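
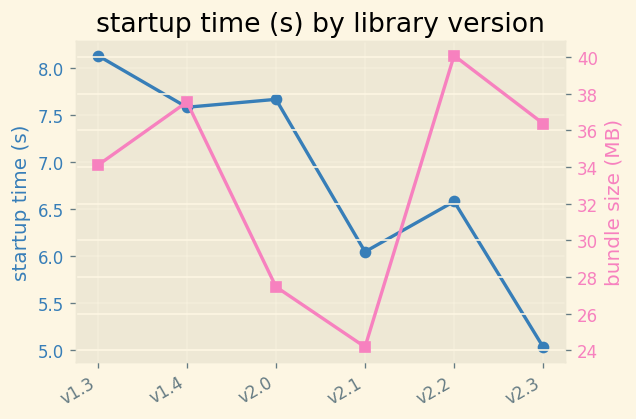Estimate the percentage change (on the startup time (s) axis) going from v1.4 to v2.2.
v1.4 ≈ 7.5, v2.2 ≈ 6.5; (6.5 − 7.5) / 7.5 ≈ -13.3%.

≈ -13.3%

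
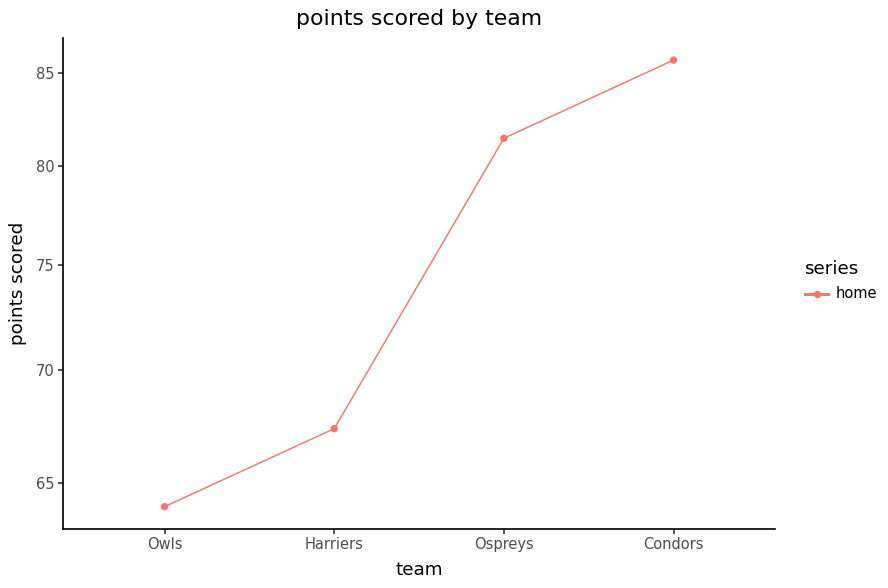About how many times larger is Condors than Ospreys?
≈ 1.05×

Condors ≈ 86, Ospreys ≈ 82; 86/82 ≈ 1.05.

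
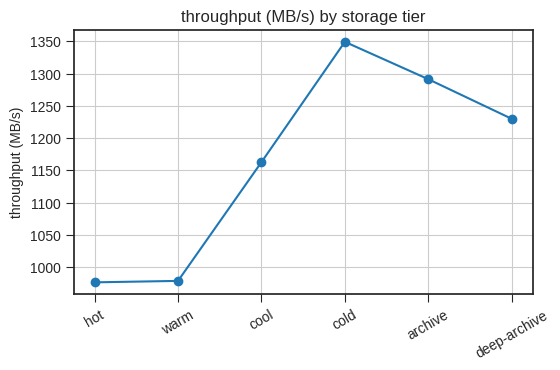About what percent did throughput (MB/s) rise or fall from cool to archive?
≈ +13%

cool ≈ 1150, archive ≈ 1300; (1300 − 1150) / 1150 ≈ +13%.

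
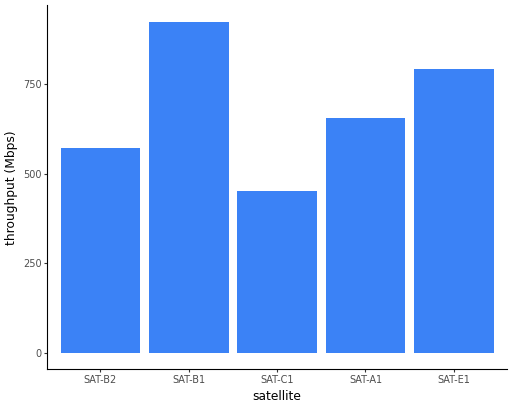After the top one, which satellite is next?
Top 3: SAT-B1 ≈ 900, SAT-E1 ≈ 800, SAT-A1 ≈ 700.

SAT-E1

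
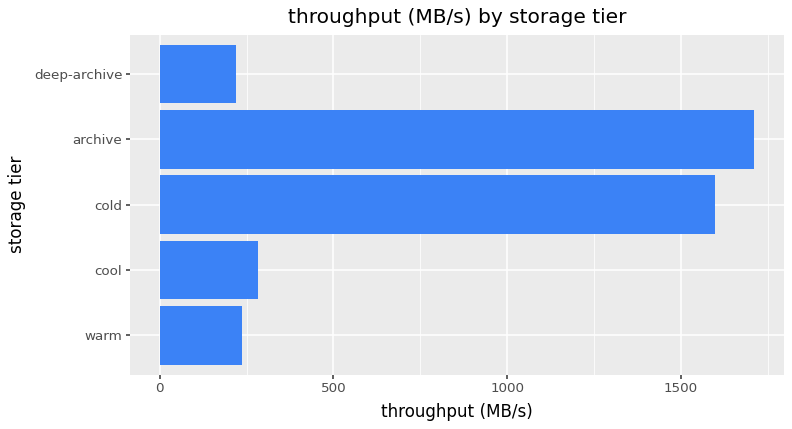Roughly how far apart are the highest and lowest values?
Max archive ≈ 1800, min deep-archive ≈ 200; range ≈ 1600.

≈ 1600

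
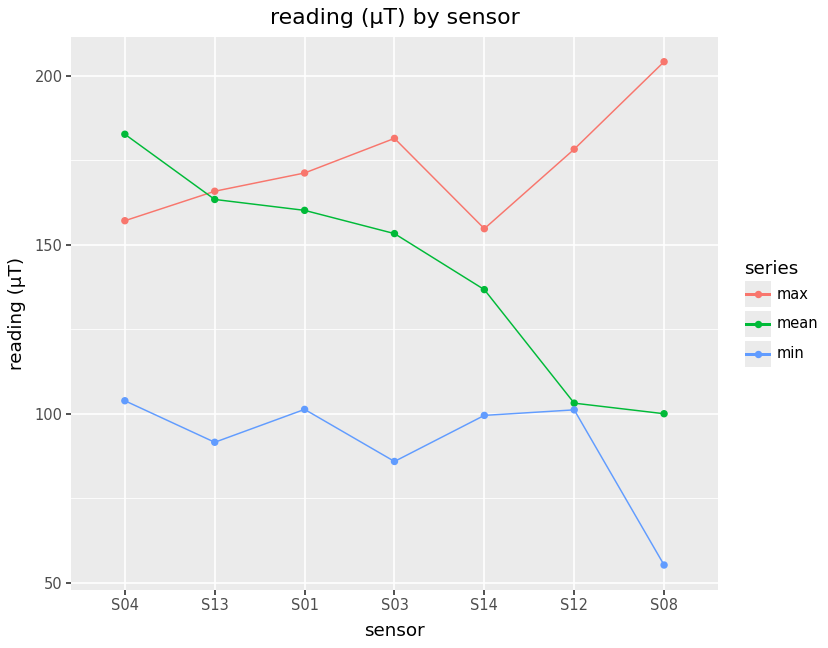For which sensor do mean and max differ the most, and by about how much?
S08, ≈ 100 µT

S08: mean ≈ 100, max ≈ 200 → gap ≈ 100. Next-largest (S12) is only ≈ 80.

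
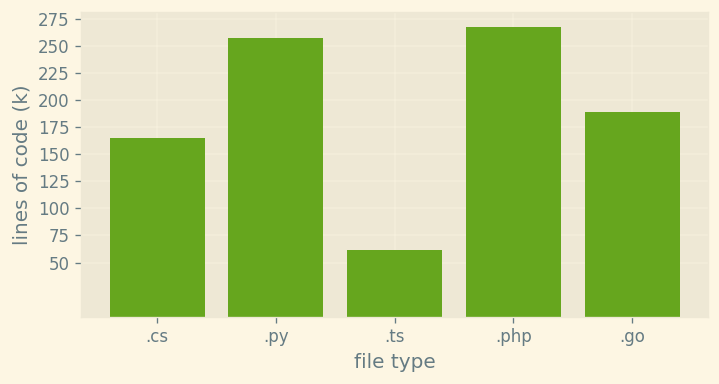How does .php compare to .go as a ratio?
≈ 1.38×

.php ≈ 275, .go ≈ 200; 275/200 ≈ 1.38.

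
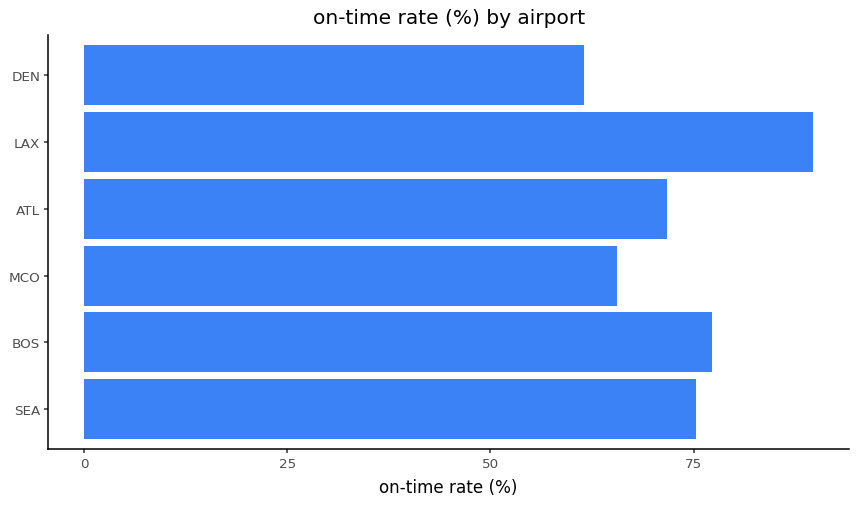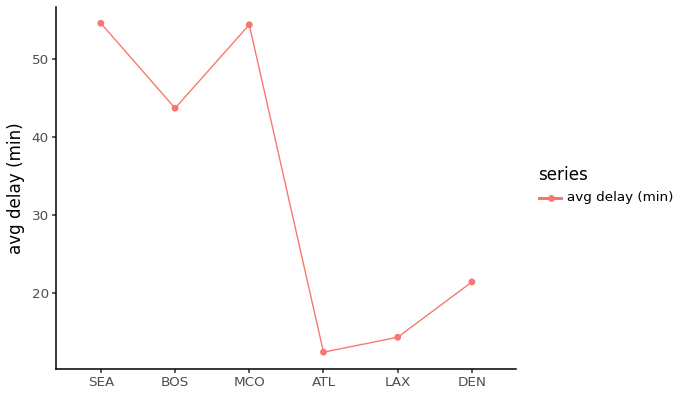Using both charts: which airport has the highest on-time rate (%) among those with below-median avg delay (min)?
LAX

Chart 2 median avg delay (min) ≈ 35; below-median airports: ATL, LAX, DEN. Among those, LAX has the highest on-time rate (%) (≈ 90).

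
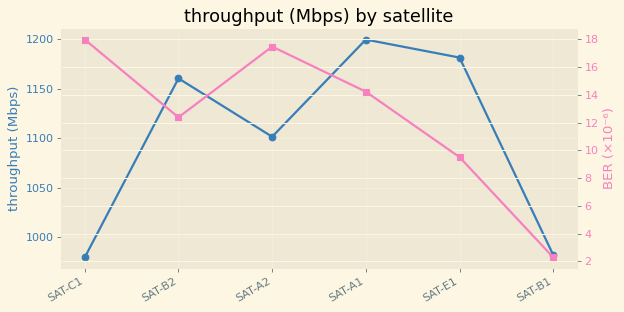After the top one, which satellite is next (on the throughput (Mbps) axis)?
Top 3 (on the throughput (Mbps) axis): SAT-A1 ≈ 1200, SAT-E1 ≈ 1180, SAT-B2 ≈ 1160.

SAT-E1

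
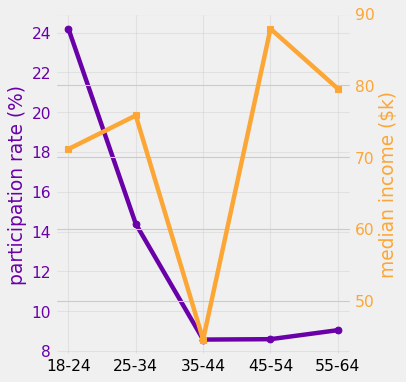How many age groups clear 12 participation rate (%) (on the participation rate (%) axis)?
Above 12: 18-24, 25-34.

2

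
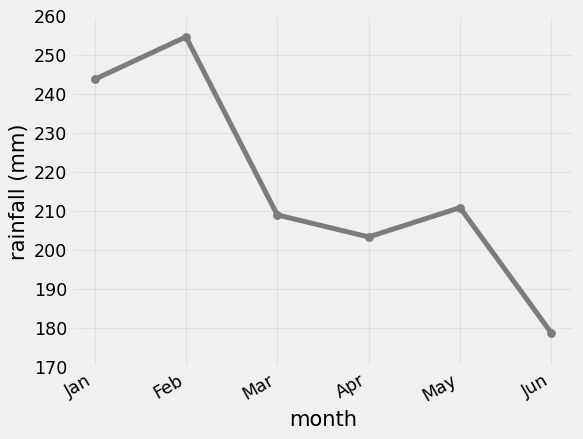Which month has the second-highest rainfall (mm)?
Jan

Top 3: Feb ≈ 250, Jan ≈ 240, May ≈ 210.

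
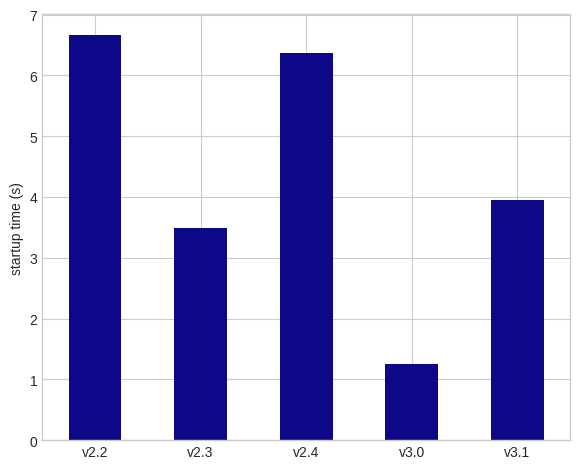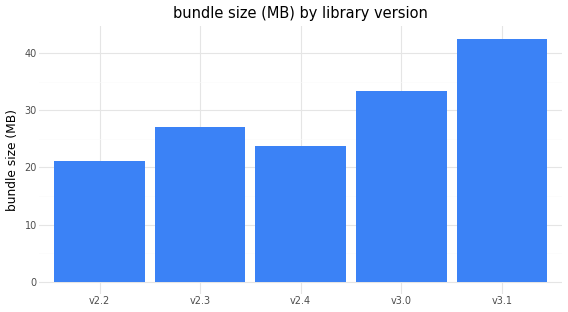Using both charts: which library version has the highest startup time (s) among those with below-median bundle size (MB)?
Chart 2 median bundle size (MB) ≈ 25; below-median library versions: v2.2, v2.4. Among those, v2.2 has the highest startup time (s) (≈ 7).

v2.2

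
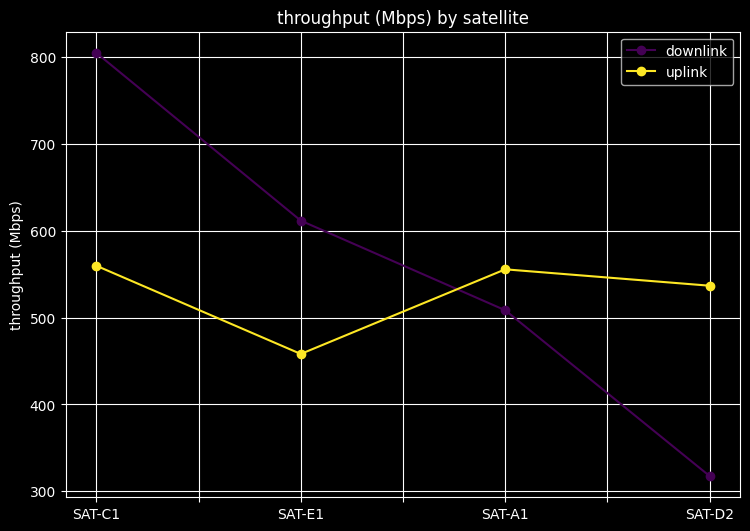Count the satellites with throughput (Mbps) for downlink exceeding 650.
1

Above 650: SAT-C1.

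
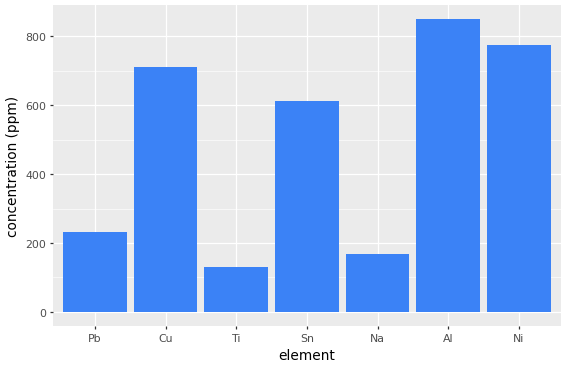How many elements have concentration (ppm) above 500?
4

Above 500: Cu, Sn, Al, Ni.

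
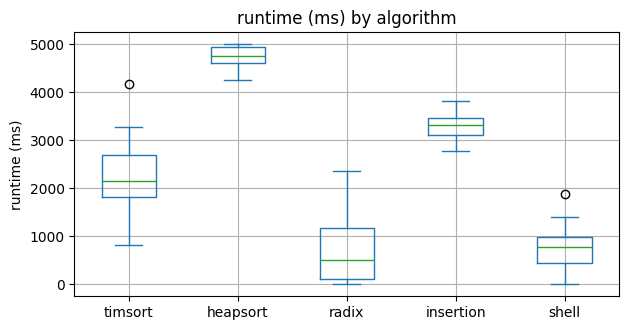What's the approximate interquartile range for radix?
Q3 ≈ 1000, Q1 ≈ 0; IQR ≈ 1000.

≈ 1000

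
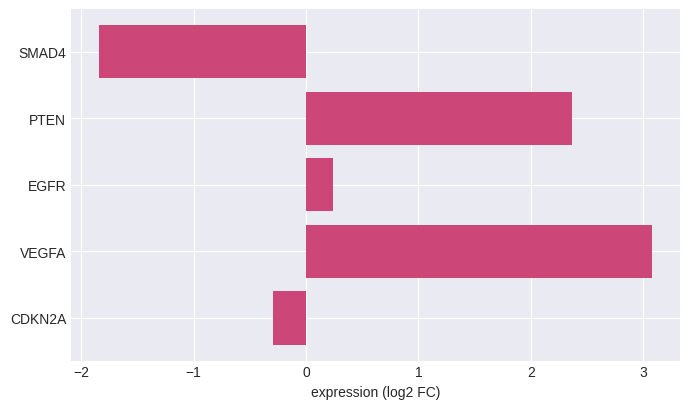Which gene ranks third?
Top 4: VEGFA ≈ 3.0, PTEN ≈ 2.5, EGFR ≈ 0.0, CDKN2A ≈ -0.5.

EGFR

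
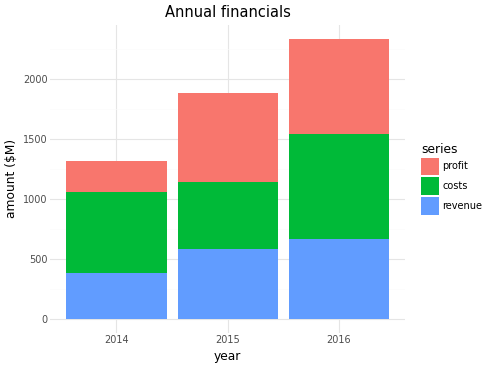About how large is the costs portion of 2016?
≈ 1000

costs top ≈ 1600, bottom ≈ 600; segment ≈ 1000.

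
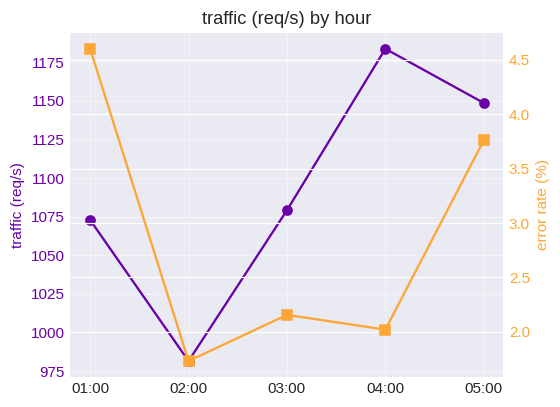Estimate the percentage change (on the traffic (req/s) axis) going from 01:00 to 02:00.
01:00 ≈ 1080, 02:00 ≈ 980; (980 − 1080) / 1080 ≈ -9.3%.

≈ -9.3%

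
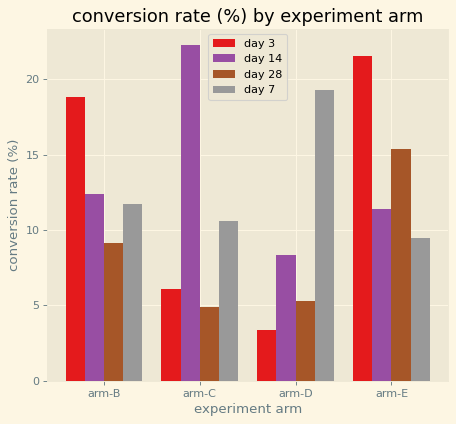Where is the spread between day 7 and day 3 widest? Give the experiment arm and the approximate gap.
arm-D: day 7 ≈ 20, day 3 ≈ 4 → gap ≈ 16. Next-largest (arm-E) is only ≈ 12.

arm-D, ≈ 16 %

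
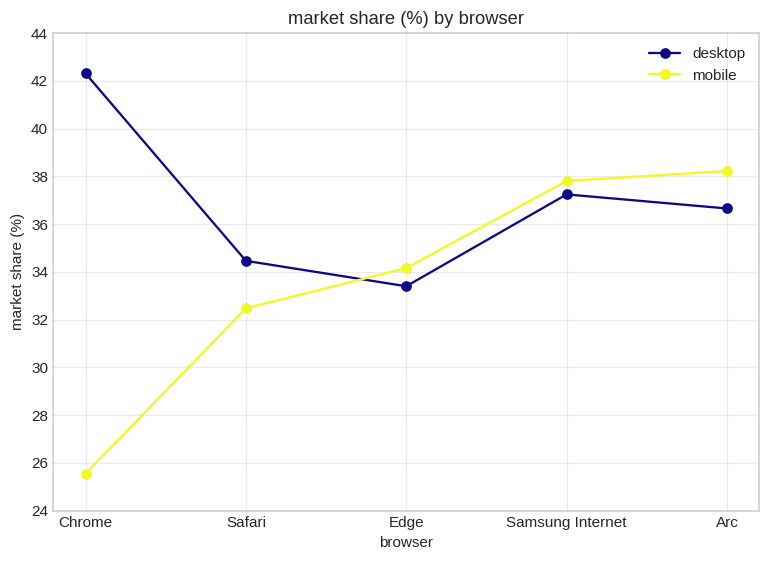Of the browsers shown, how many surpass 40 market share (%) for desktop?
Above 40: Chrome.

1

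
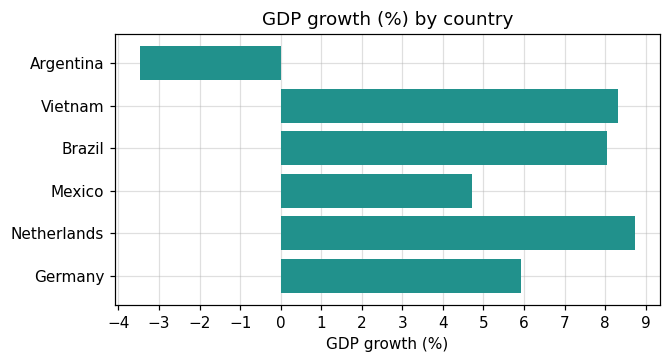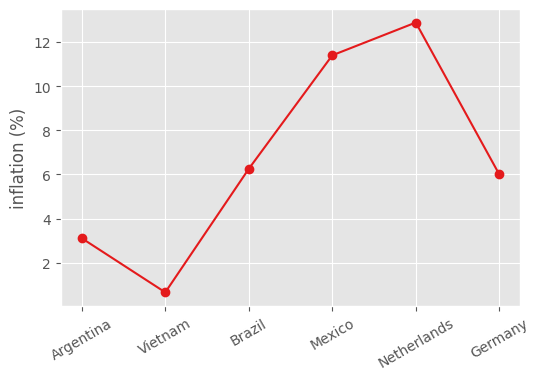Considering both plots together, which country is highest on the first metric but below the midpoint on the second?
Vietnam

Chart 2 median inflation (%) ≈ 6; below-median countries: Argentina, Vietnam, Germany. Among those, Vietnam has the highest GDP growth (%) (≈ 8).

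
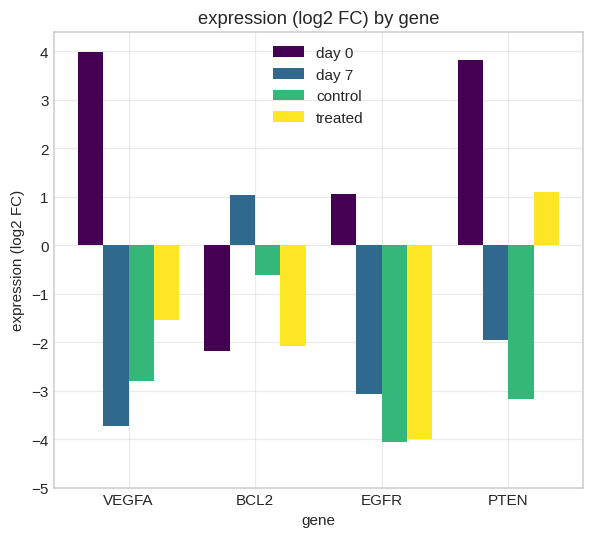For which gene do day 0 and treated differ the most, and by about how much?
VEGFA, ≈ 6 log2 FC

VEGFA: day 0 ≈ 4, treated ≈ -2 → gap ≈ 6. Next-largest (EGFR) is only ≈ 5.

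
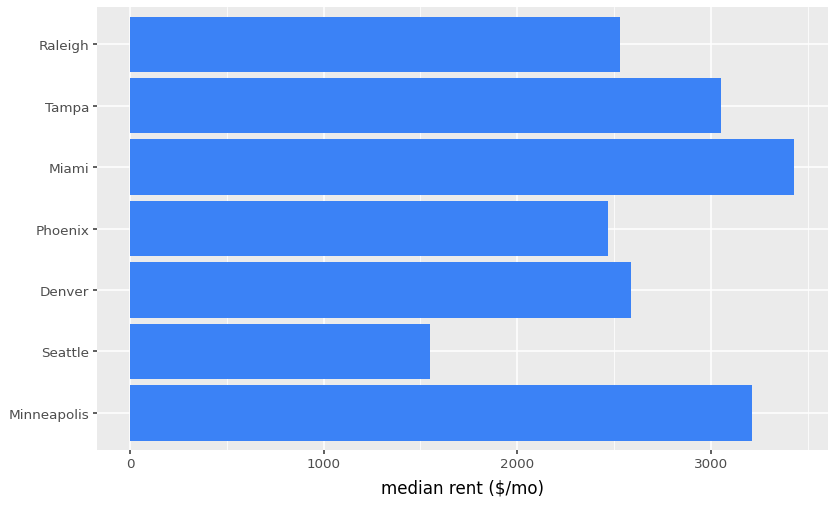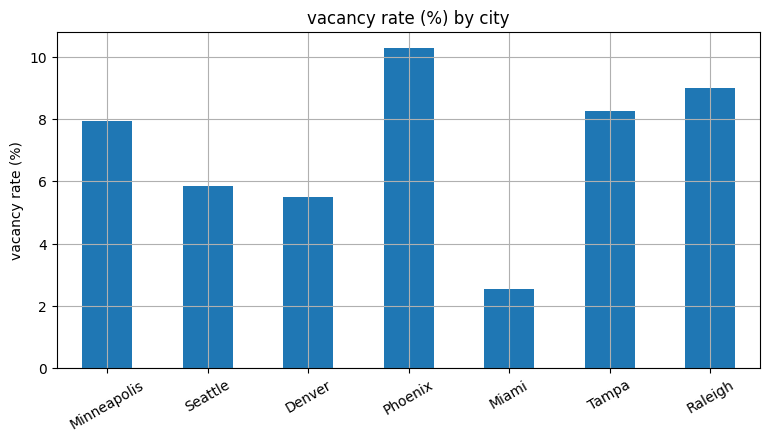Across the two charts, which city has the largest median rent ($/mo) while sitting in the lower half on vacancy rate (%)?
Chart 2 median vacancy rate (%) ≈ 8; below-median cities: Seattle, Denver, Miami. Among those, Miami has the highest median rent ($/mo) (≈ 3500).

Miami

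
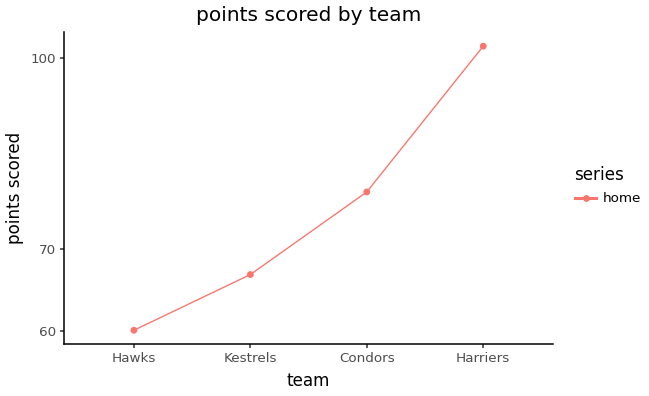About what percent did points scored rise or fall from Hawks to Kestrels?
≈ +8.3%

Hawks ≈ 60, Kestrels ≈ 65; (65 − 60) / 60 ≈ +8.3%.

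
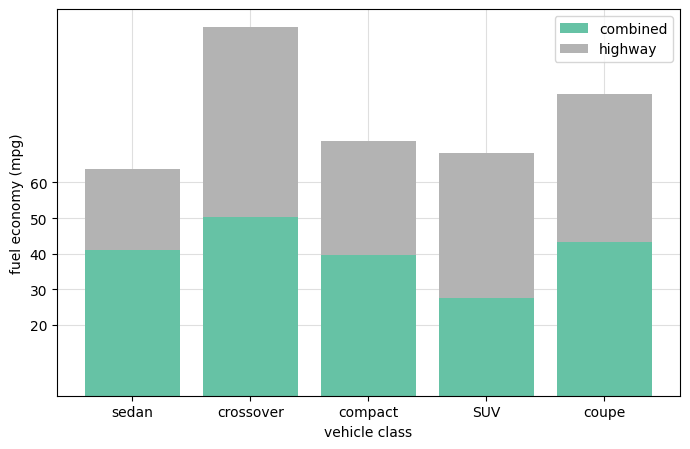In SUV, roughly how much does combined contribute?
≈ 30

combined top ≈ 30, bottom ≈ 0; segment ≈ 30.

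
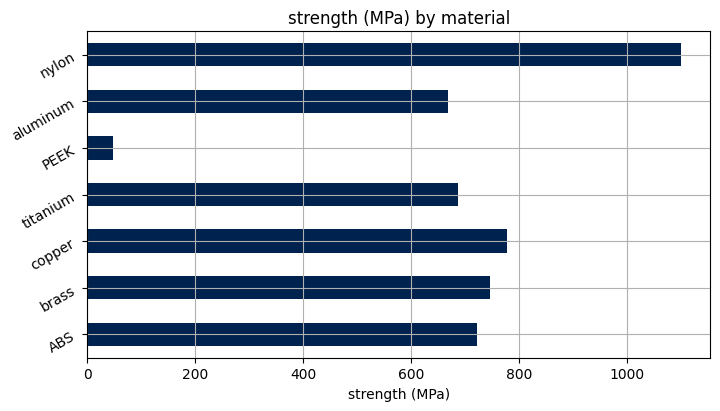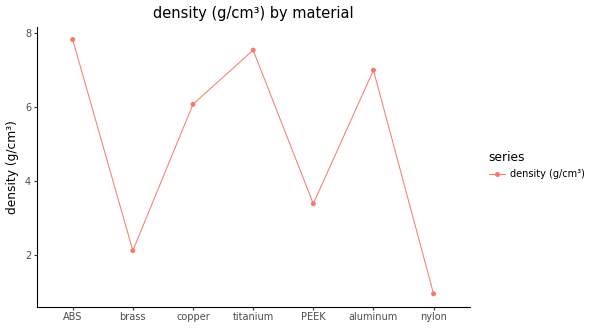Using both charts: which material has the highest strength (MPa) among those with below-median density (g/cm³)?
Chart 2 median density (g/cm³) ≈ 6; below-median materials: brass, PEEK, nylon. Among those, nylon has the highest strength (MPa) (≈ 1000).

nylon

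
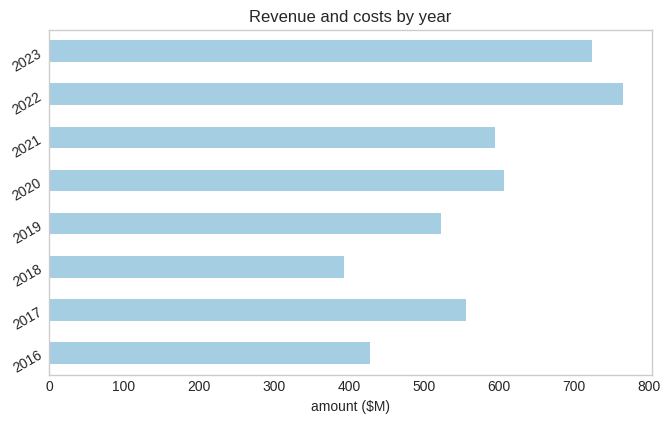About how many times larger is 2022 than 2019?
≈ 1.6×

2022 ≈ 800, 2019 ≈ 500; 800/500 ≈ 1.6.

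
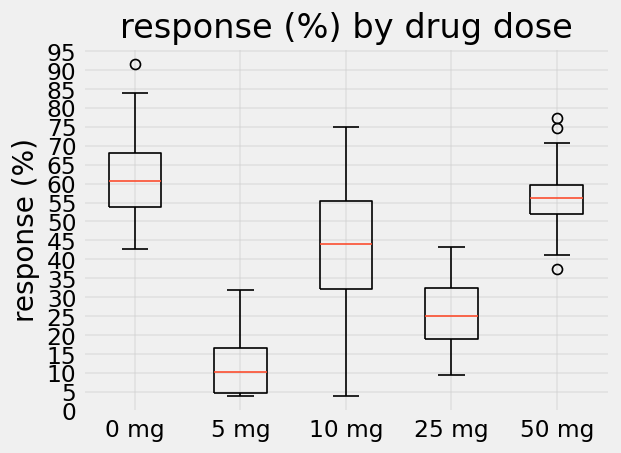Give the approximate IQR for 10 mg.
≈ 25

Q3 ≈ 55, Q1 ≈ 30; IQR ≈ 25.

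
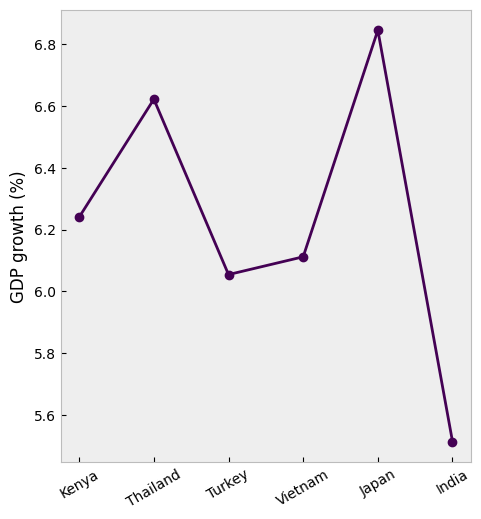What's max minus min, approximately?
Max Japan ≈ 6.8, min India ≈ 5.6; range ≈ 1.2.

≈ 1.2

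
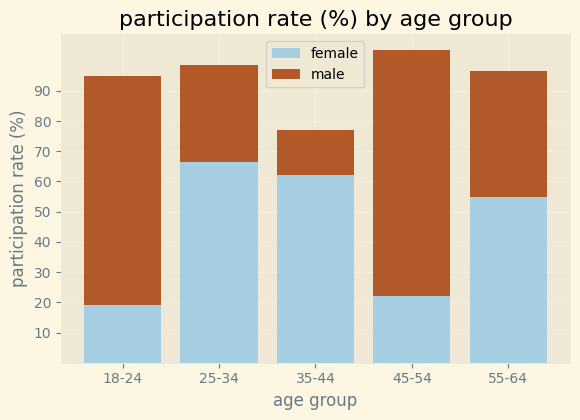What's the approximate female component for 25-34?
≈ 70

female top ≈ 70, bottom ≈ 0; segment ≈ 70.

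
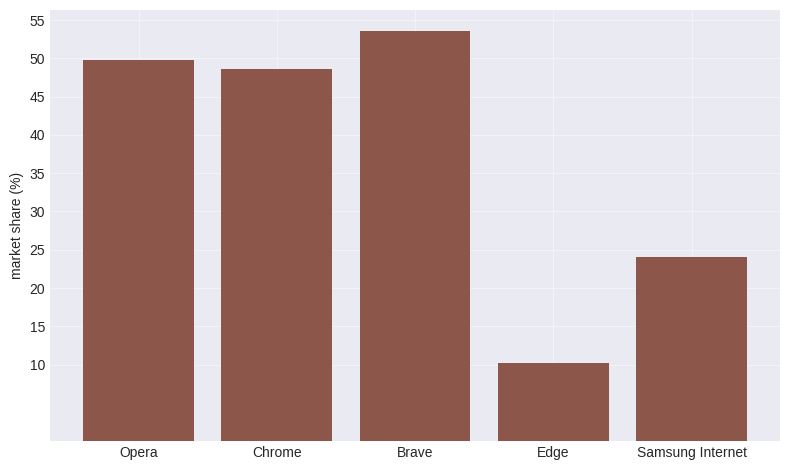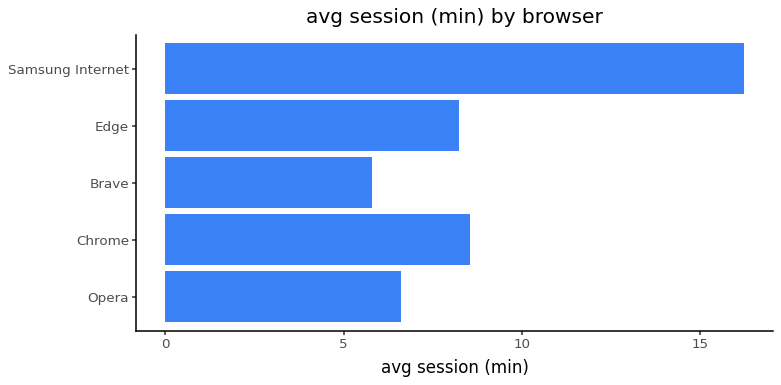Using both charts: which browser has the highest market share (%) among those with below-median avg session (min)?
Brave

Chart 2 median avg session (min) ≈ 8; below-median browsers: Opera, Brave. Among those, Brave has the highest market share (%) (≈ 55).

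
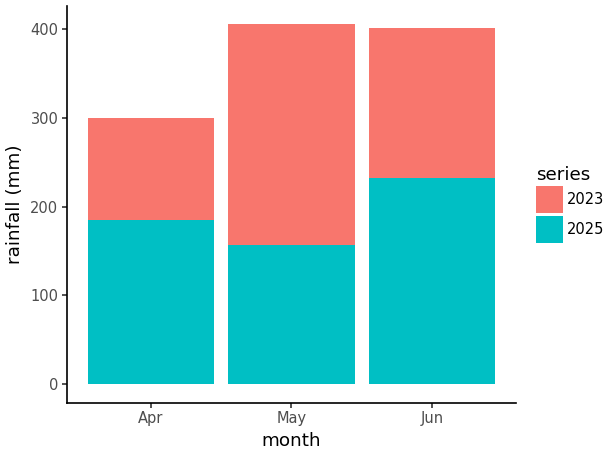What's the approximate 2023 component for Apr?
2023 top ≈ 300, bottom ≈ 200; segment ≈ 100.

≈ 100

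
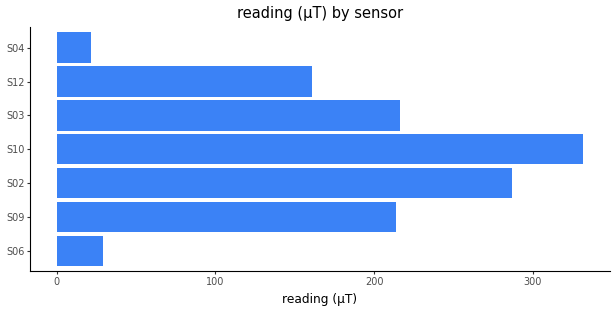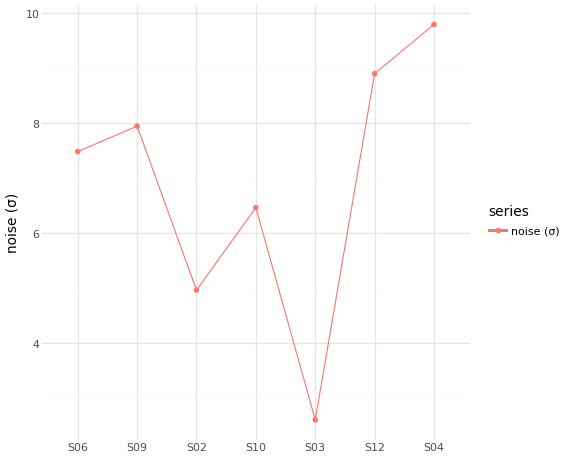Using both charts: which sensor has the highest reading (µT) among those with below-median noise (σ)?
S10

Chart 2 median noise (σ) ≈ 7; below-median sensors: S02, S10, S03. Among those, S10 has the highest reading (µT) (≈ 350).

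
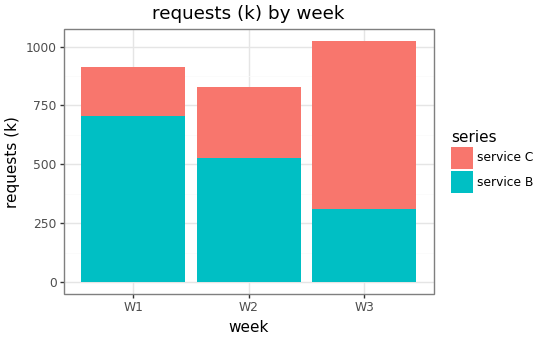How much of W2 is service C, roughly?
service C top ≈ 800, bottom ≈ 500; segment ≈ 300.

≈ 300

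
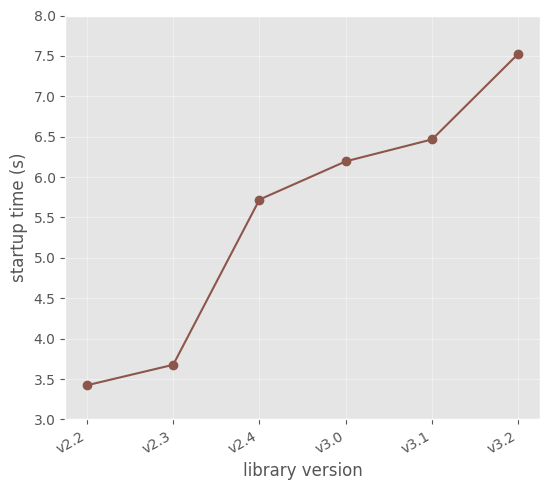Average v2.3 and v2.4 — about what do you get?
(3.5 + 5.5) / 2 ≈ 4.5.

≈ 4.5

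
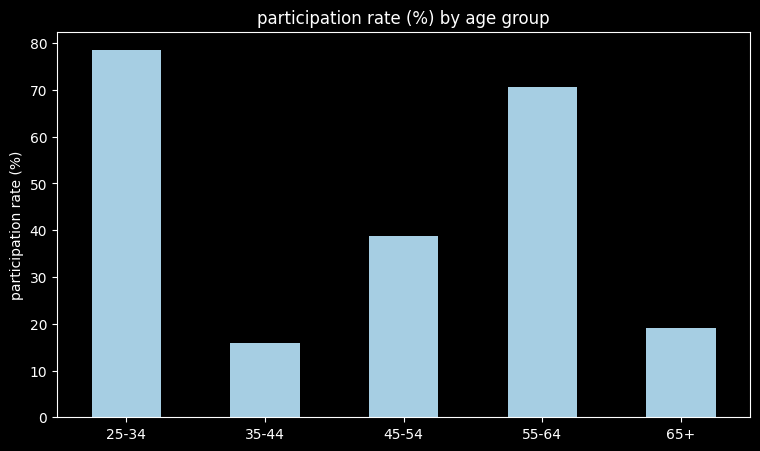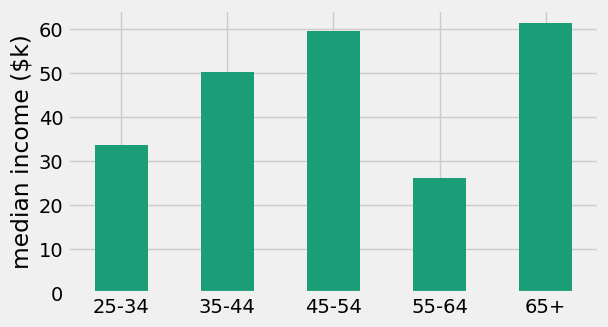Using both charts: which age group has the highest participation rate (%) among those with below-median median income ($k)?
25-34

Chart 2 median median income ($k) ≈ 50; below-median age groups: 25-34, 55-64. Among those, 25-34 has the highest participation rate (%) (≈ 80).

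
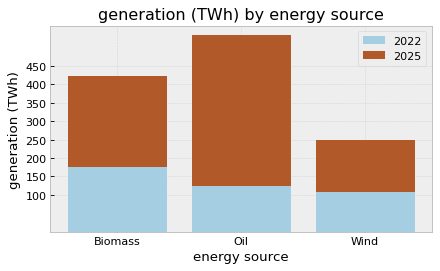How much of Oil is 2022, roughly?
≈ 100

2022 top ≈ 100, bottom ≈ 0; segment ≈ 100.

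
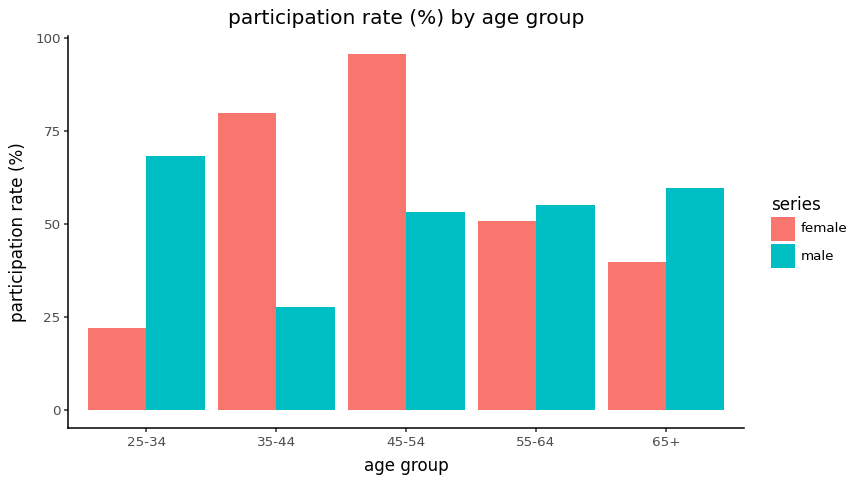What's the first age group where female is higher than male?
25-34: female ≈ 20 vs male ≈ 70 (not yet); 35-44: female ≈ 80 vs male ≈ 30 (first crossover).

35-44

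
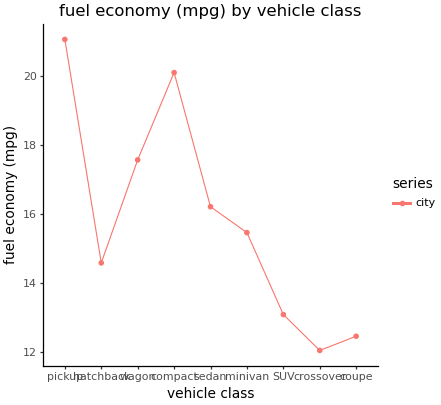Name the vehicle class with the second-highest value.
compact

Top 3: pickup ≈ 21, compact ≈ 20, wagon ≈ 18.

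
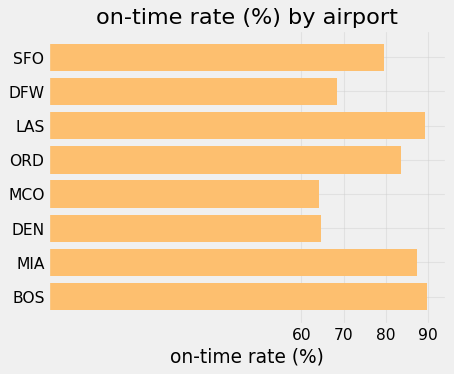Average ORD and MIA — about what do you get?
≈ 85

(80 + 90) / 2 ≈ 85.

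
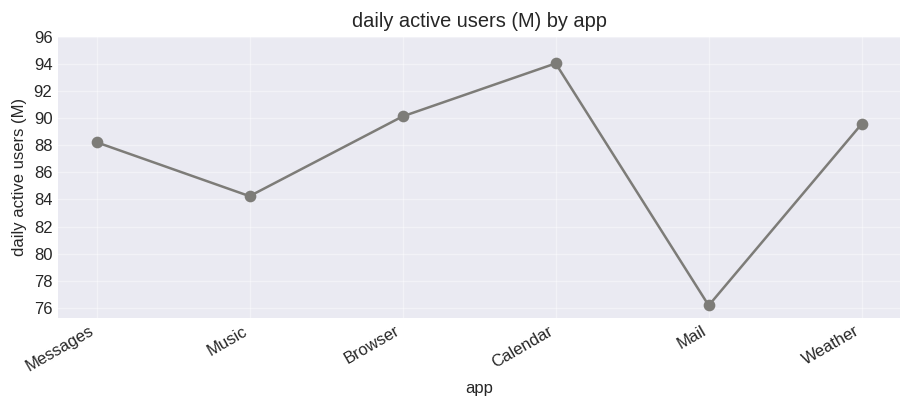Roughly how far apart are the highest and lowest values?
≈ 18

Max Calendar ≈ 94, min Mail ≈ 76; range ≈ 18.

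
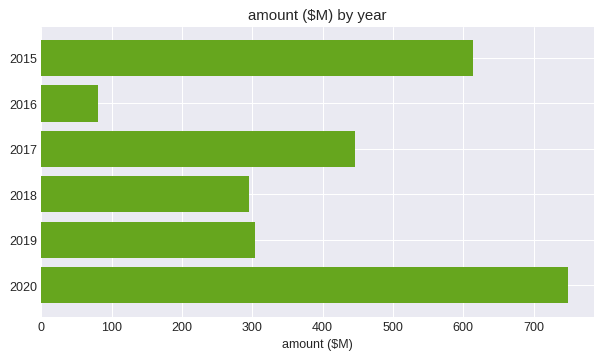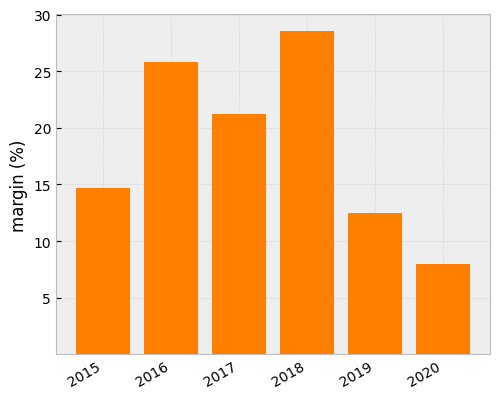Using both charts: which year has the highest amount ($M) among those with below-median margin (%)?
2020

Chart 2 median margin (%) ≈ 20; below-median years: 2015, 2019, 2020. Among those, 2020 has the highest amount ($M) (≈ 700).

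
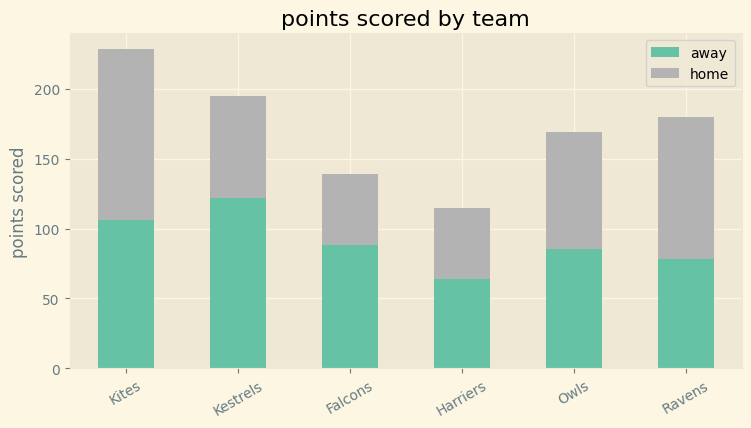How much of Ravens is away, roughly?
≈ 80

away top ≈ 80, bottom ≈ 0; segment ≈ 80.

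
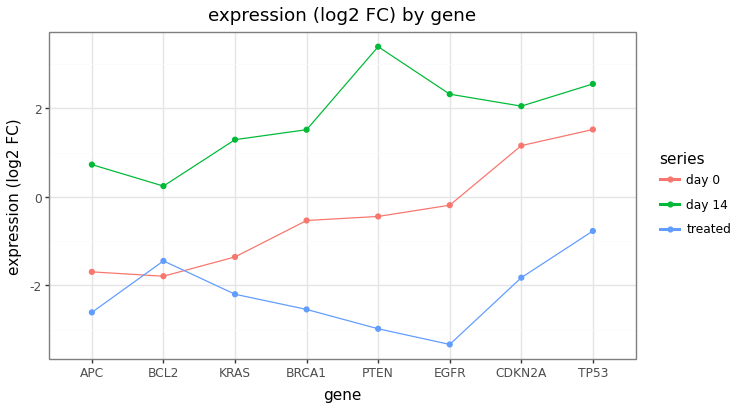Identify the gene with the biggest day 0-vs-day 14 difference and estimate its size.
PTEN: day 0 ≈ 0, day 14 ≈ 3 → gap ≈ 3. Next-largest (KRAS) is only ≈ 2.

PTEN, ≈ 3 log2 FC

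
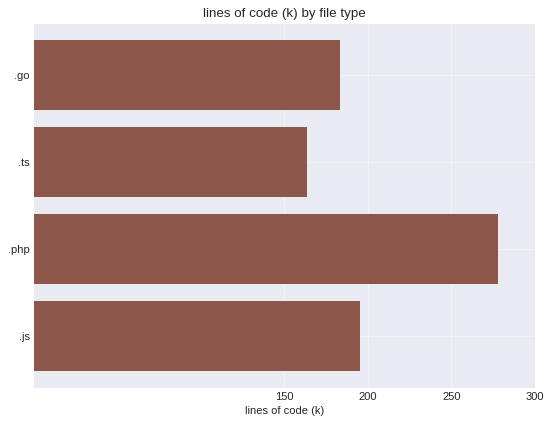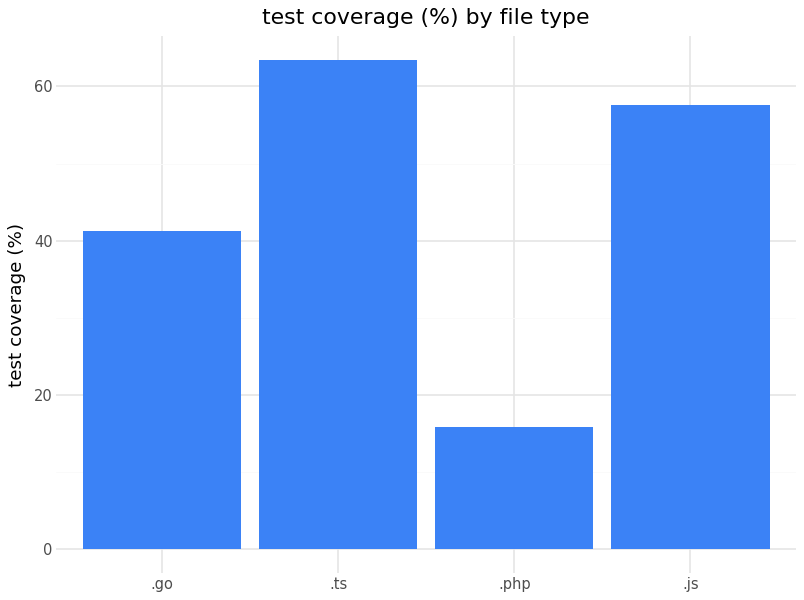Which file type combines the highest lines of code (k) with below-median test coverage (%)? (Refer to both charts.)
.php

Chart 2 median test coverage (%) ≈ 50; below-median file types: .go, .php. Among those, .php has the highest lines of code (k) (≈ 300).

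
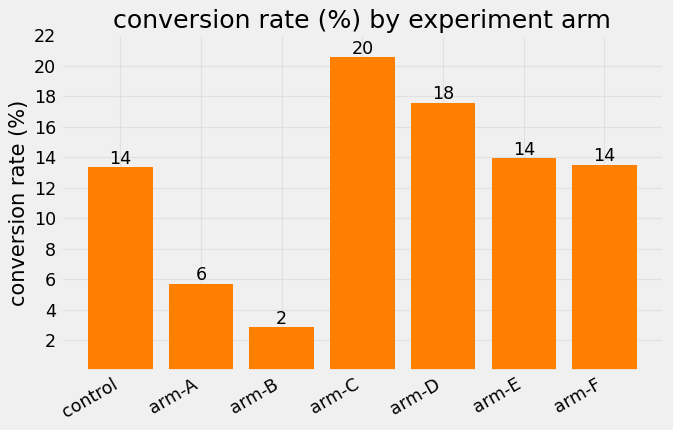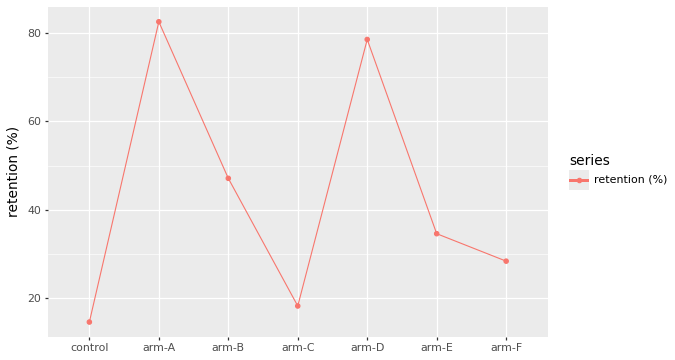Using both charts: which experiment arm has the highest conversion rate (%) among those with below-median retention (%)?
Chart 2 median retention (%) ≈ 30; below-median experiment arms: control, arm-C, arm-F. Among those, arm-C has the highest conversion rate (%) (≈ 20).

arm-C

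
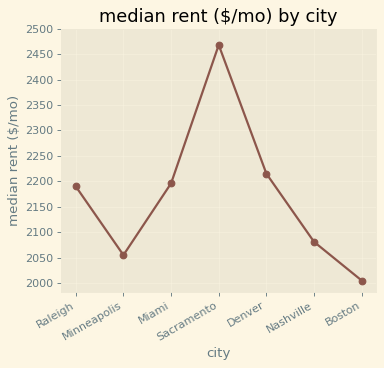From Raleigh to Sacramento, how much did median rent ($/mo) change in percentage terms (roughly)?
Raleigh ≈ 2200, Sacramento ≈ 2450; (2450 − 2200) / 2200 ≈ +11.4%.

≈ +11.4%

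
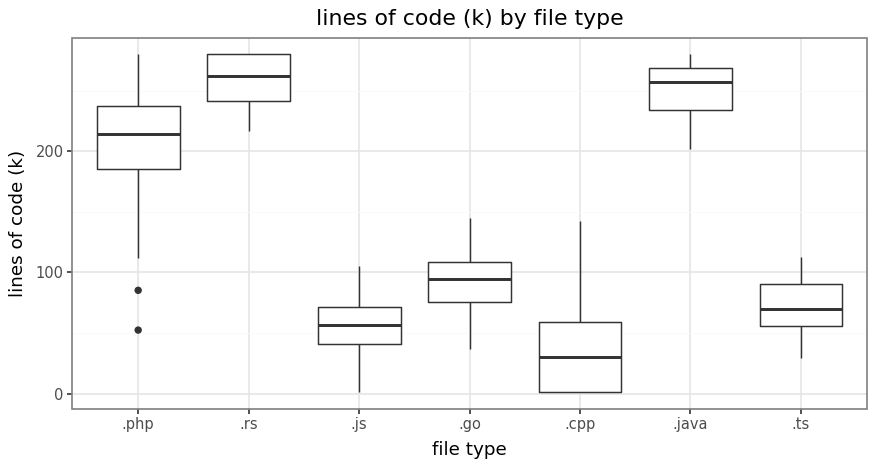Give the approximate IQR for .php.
≈ 60

Q3 ≈ 240, Q1 ≈ 180; IQR ≈ 60.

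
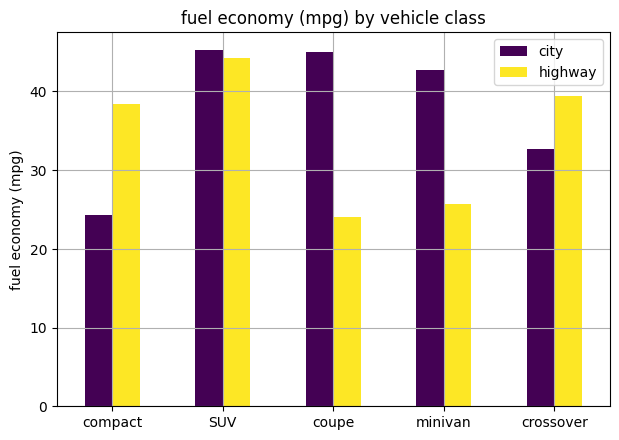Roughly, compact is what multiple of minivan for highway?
compact ≈ 40, minivan ≈ 25; 40/25 ≈ 1.6.

≈ 1.6×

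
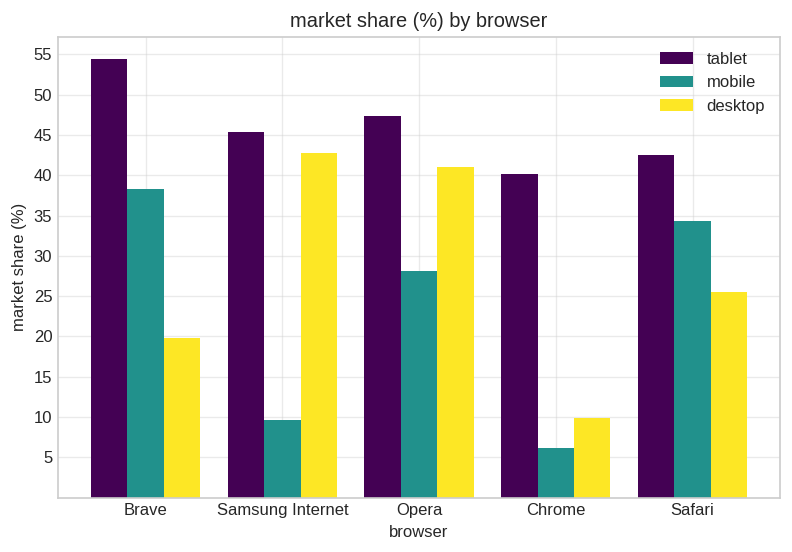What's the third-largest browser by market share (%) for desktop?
Top 4 for desktop: Samsung Internet ≈ 45, Opera ≈ 40, Safari ≈ 25, Brave ≈ 20.

Safari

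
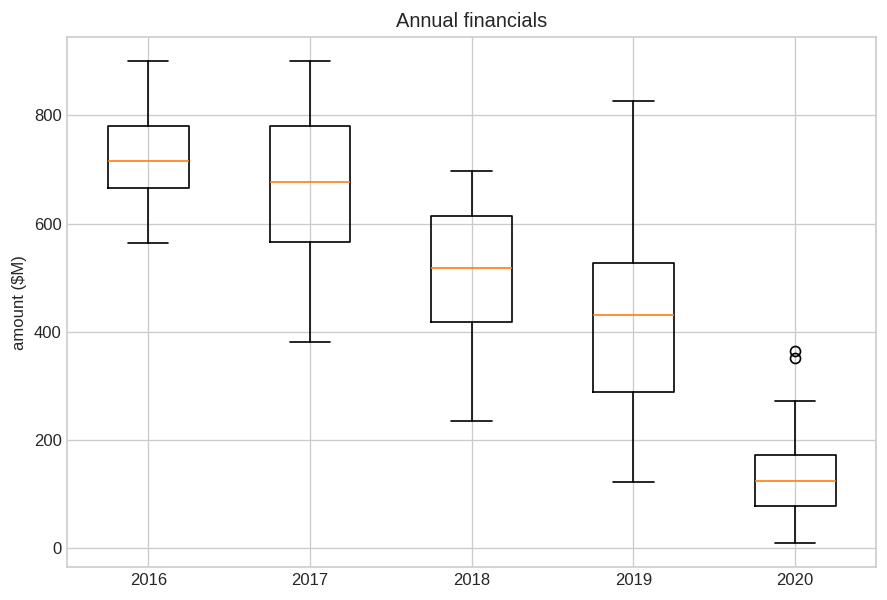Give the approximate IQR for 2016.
≈ 100

Q3 ≈ 800, Q1 ≈ 700; IQR ≈ 100.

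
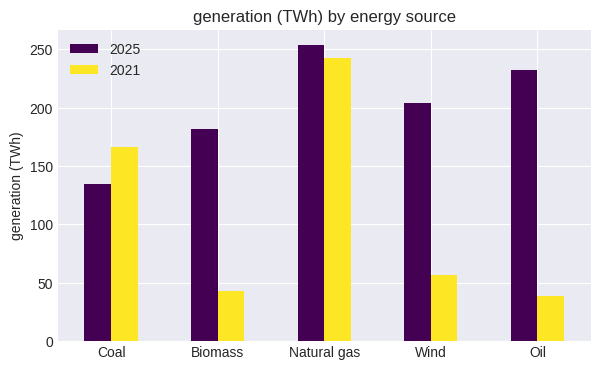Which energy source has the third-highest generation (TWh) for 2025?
Top 4 for 2025: Natural gas ≈ 250, Oil ≈ 225, Wind ≈ 200, Biomass ≈ 175.

Wind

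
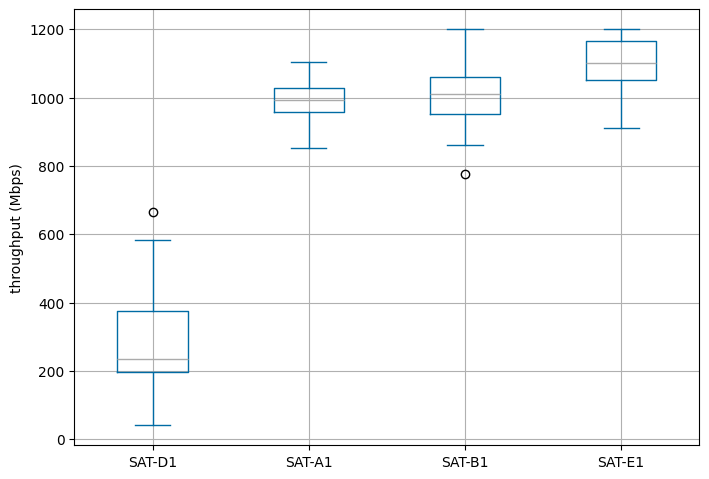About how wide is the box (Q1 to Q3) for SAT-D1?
≈ 200

Q3 ≈ 400, Q1 ≈ 200; IQR ≈ 200.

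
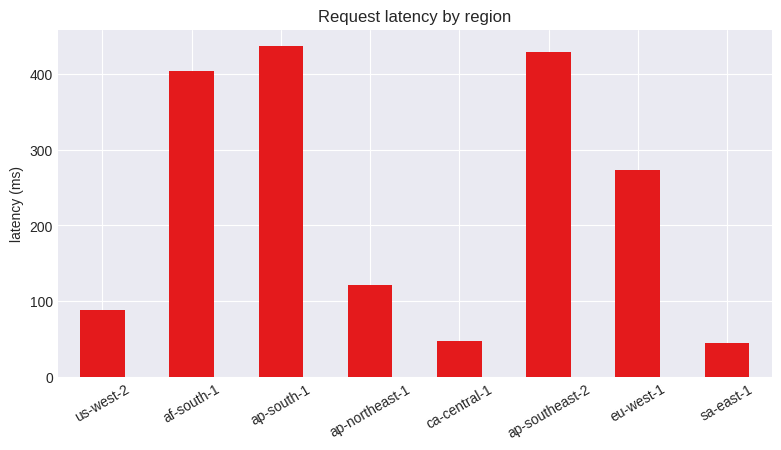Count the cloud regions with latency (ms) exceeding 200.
Above 200: af-south-1, ap-south-1, ap-southeast-2, eu-west-1.

4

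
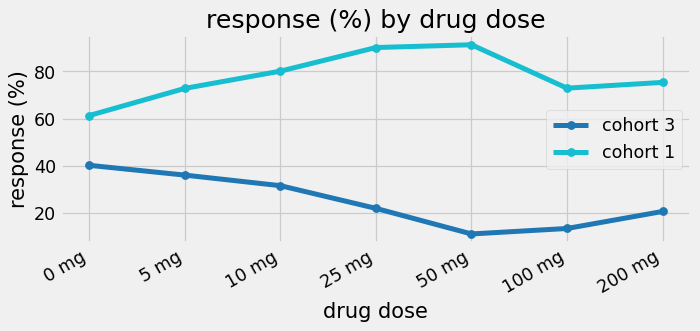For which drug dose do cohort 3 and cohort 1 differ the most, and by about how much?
50 mg, ≈ 80 %

50 mg: cohort 3 ≈ 10, cohort 1 ≈ 90 → gap ≈ 80. Next-largest (25 mg) is only ≈ 70.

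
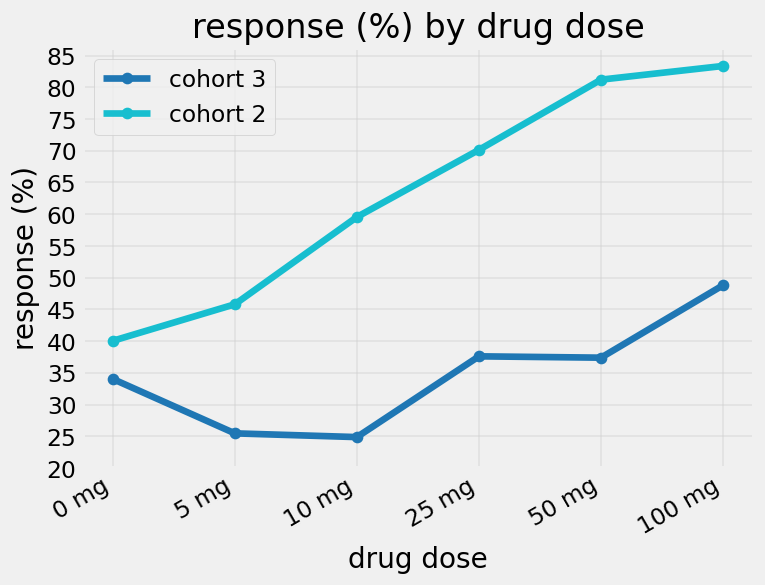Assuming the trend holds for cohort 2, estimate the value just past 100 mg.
≈ 92.5

Last three: 70, 80, 85 → slope ≈ 7.5/step → next ≈ 92.5.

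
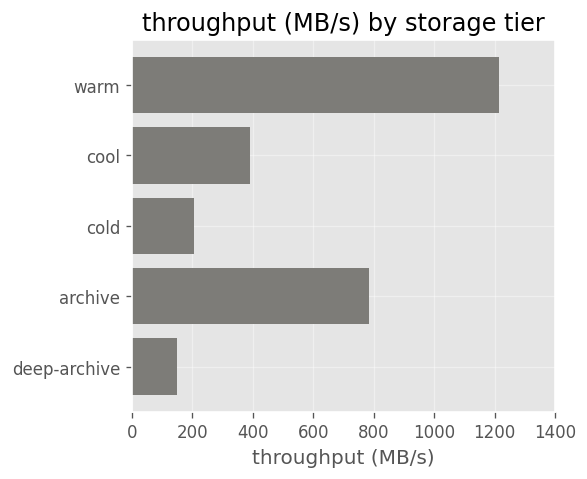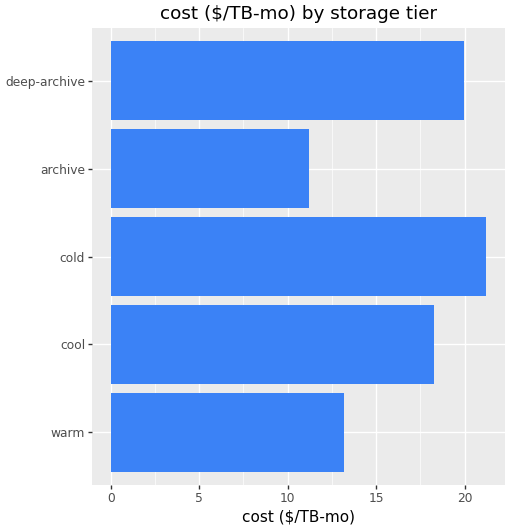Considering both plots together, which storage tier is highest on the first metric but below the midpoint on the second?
Chart 2 median cost ($/TB-mo) ≈ 18; below-median storage tiers: warm, archive. Among those, warm has the highest throughput (MB/s) (≈ 1200).

warm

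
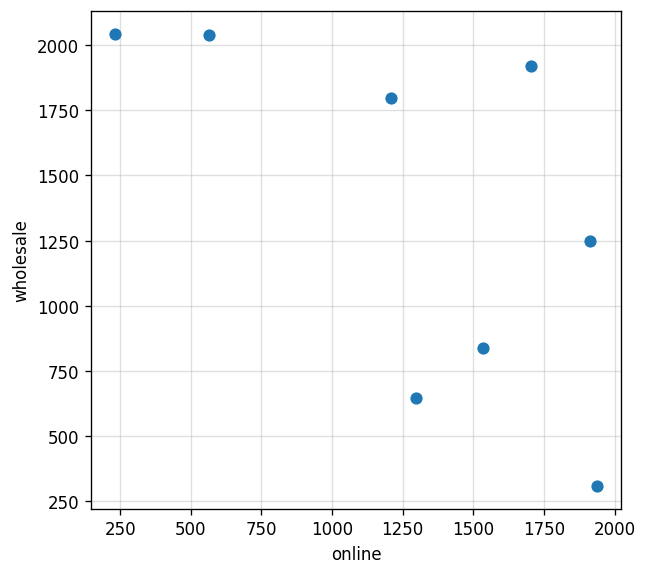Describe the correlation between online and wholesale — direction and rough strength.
negative, moderate

Points are negatively correlated; moderate (|r| ≈ 0.6).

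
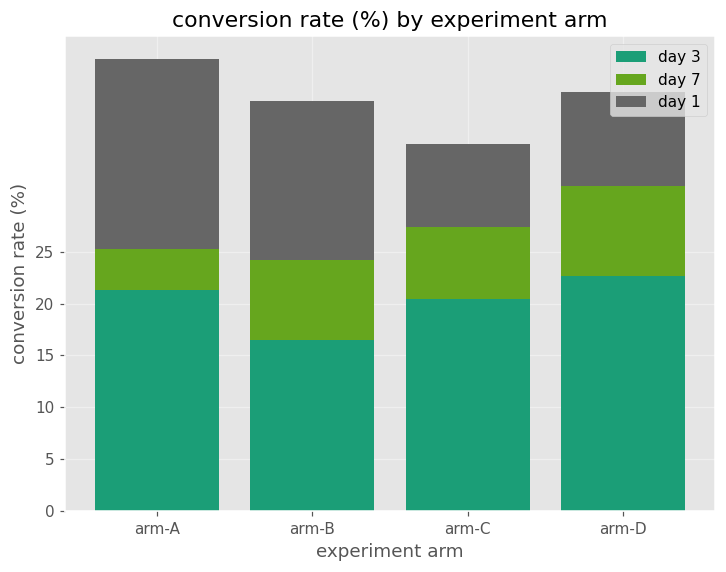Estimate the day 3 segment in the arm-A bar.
day 3 top ≈ 20, bottom ≈ 0; segment ≈ 20.

≈ 20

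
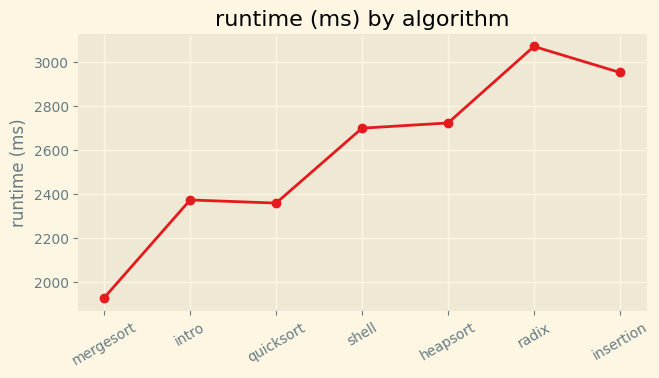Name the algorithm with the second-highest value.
Top 3: radix ≈ 3100, insertion ≈ 3000, heapsort ≈ 2700.

insertion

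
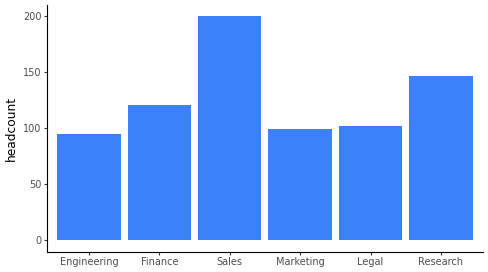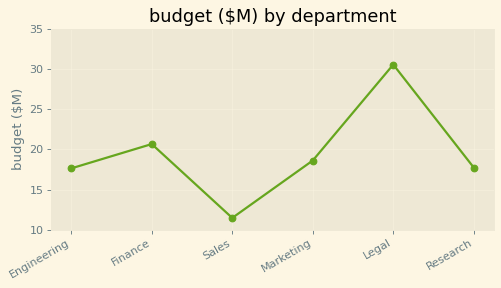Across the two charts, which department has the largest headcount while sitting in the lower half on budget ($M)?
Sales

Chart 2 median budget ($M) ≈ 20; below-median departments: Engineering, Sales, Research. Among those, Sales has the highest headcount (≈ 200).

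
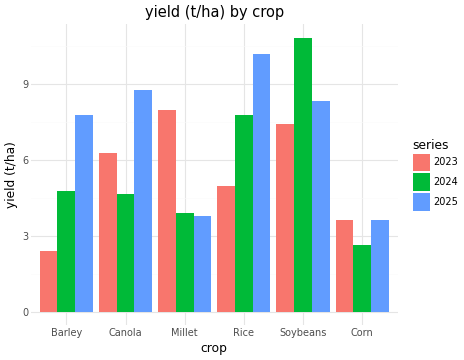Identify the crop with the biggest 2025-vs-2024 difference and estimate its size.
Canola, ≈ 4 t/ha

Canola: 2025 ≈ 9, 2024 ≈ 5 → gap ≈ 4. Next-largest (Barley) is only ≈ 3.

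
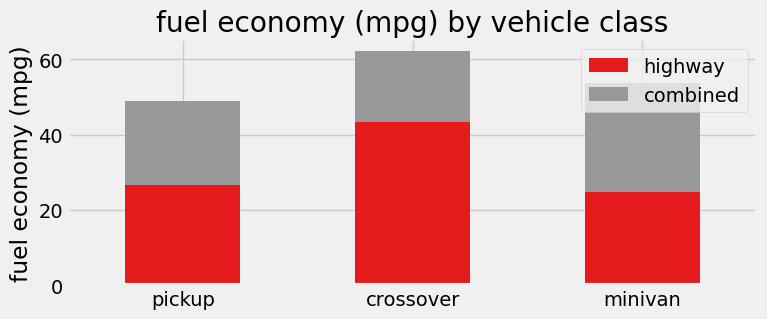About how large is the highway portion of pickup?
≈ 30

highway top ≈ 30, bottom ≈ 0; segment ≈ 30.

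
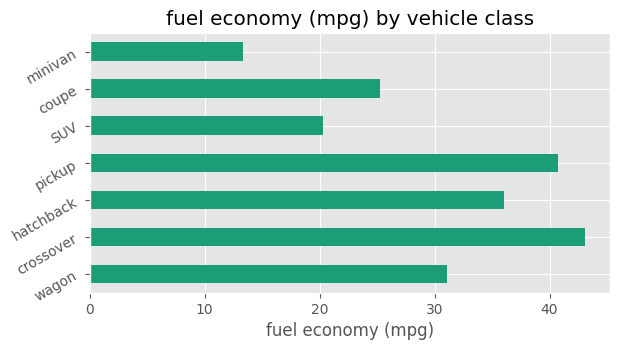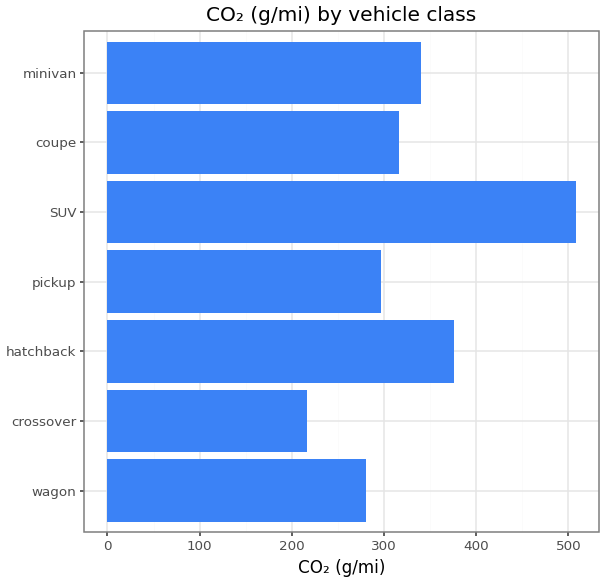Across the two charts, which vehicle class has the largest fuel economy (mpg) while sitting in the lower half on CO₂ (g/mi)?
crossover

Chart 2 median CO₂ (g/mi) ≈ 300; below-median vehicle classes: wagon, crossover, pickup. Among those, crossover has the highest fuel economy (mpg) (≈ 45).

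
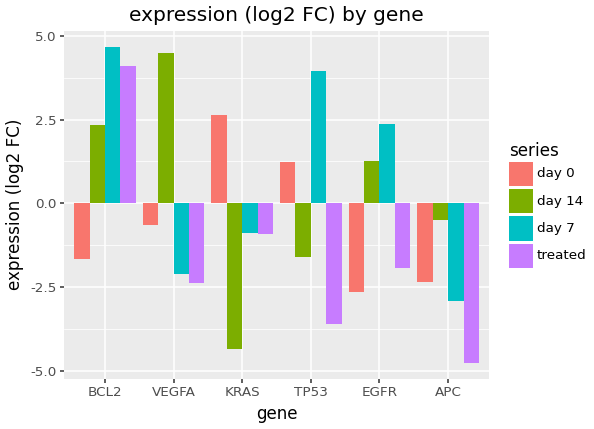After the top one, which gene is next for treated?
KRAS

Top 3 for treated: BCL2 ≈ 4, KRAS ≈ -1, EGFR ≈ -2.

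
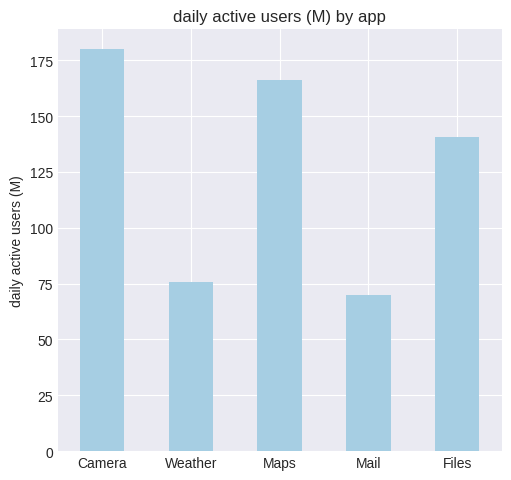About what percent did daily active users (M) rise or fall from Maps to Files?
≈ -12.5%

Maps ≈ 160, Files ≈ 140; (140 − 160) / 160 ≈ -12.5%.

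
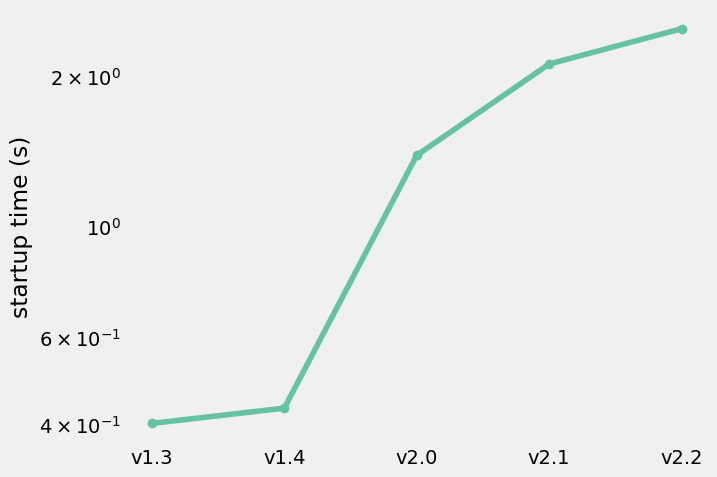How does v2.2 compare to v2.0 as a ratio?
v2.2 ≈ 2.4, v2.0 ≈ 1.4; 2.4/1.4 ≈ 1.71.

≈ 1.71×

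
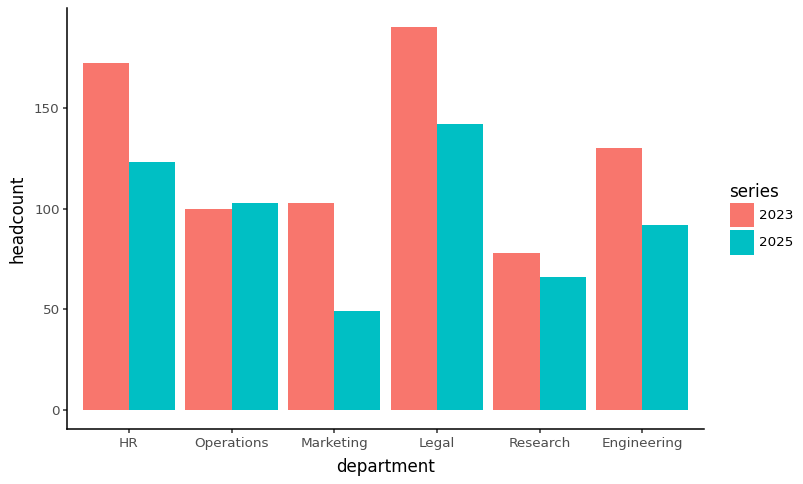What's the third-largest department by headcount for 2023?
Top 4 for 2023: Legal ≈ 200, HR ≈ 180, Engineering ≈ 120, Marketing ≈ 100.

Engineering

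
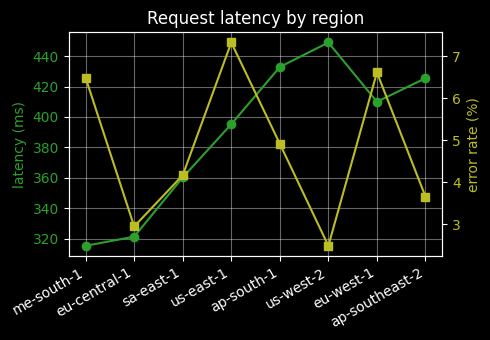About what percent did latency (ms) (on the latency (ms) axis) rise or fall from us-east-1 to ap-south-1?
≈ +10%

us-east-1 ≈ 400, ap-south-1 ≈ 440; (440 − 400) / 400 ≈ +10%.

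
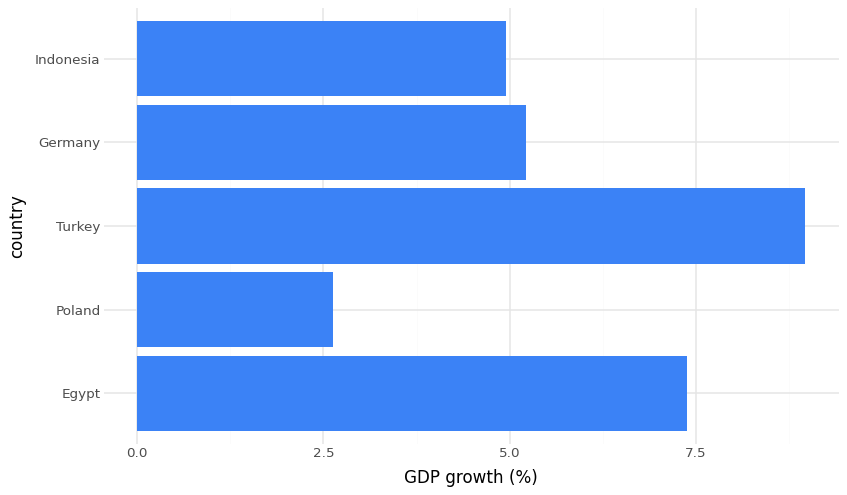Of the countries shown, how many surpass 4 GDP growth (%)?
4

Above 4: Egypt, Turkey, Germany, Indonesia.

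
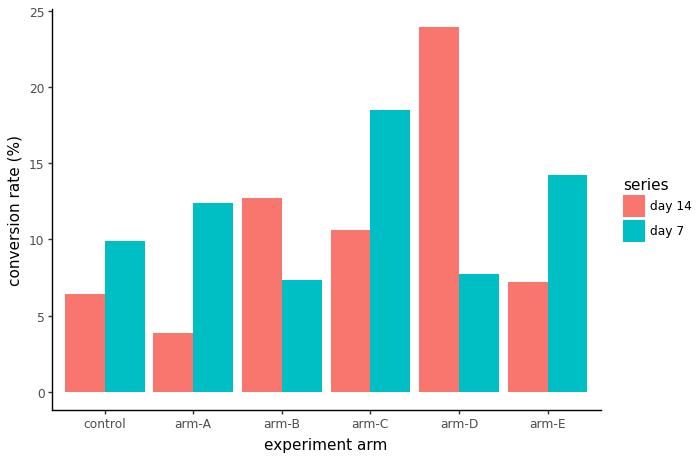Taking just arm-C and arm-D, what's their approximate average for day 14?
≈ 17

(10 + 24) / 2 ≈ 17.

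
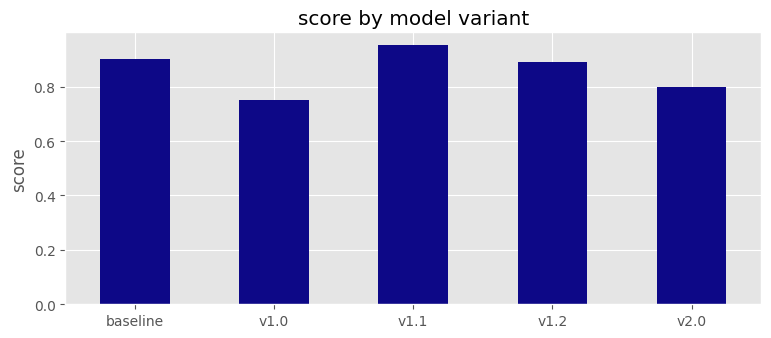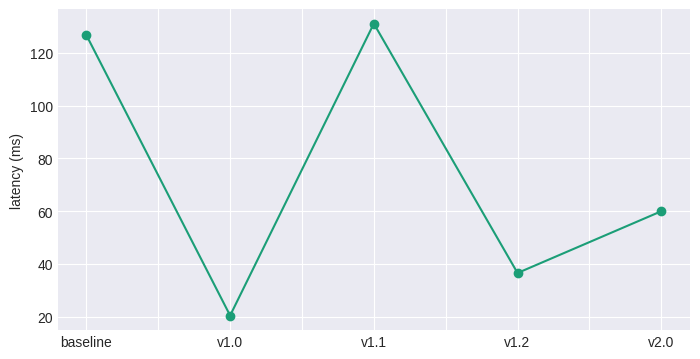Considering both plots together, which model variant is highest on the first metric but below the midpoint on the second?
v1.2

Chart 2 median latency (ms) ≈ 60; below-median model variants: v1.0, v1.2. Among those, v1.2 has the highest score (≈ 0.9).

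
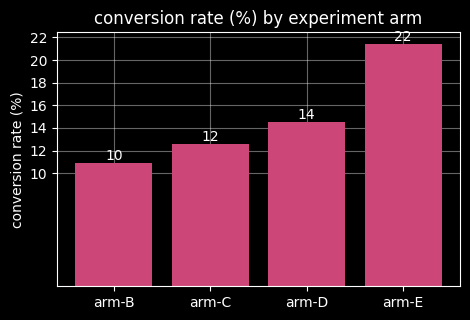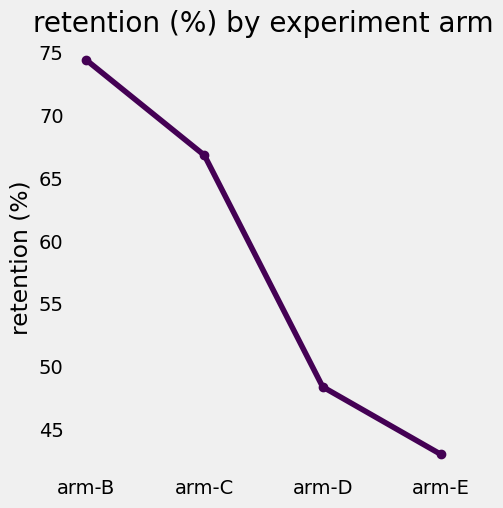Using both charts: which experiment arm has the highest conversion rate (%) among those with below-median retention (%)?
Chart 2 median retention (%) ≈ 60; below-median experiment arms: arm-D, arm-E. Among those, arm-E has the highest conversion rate (%) (≈ 22).

arm-E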